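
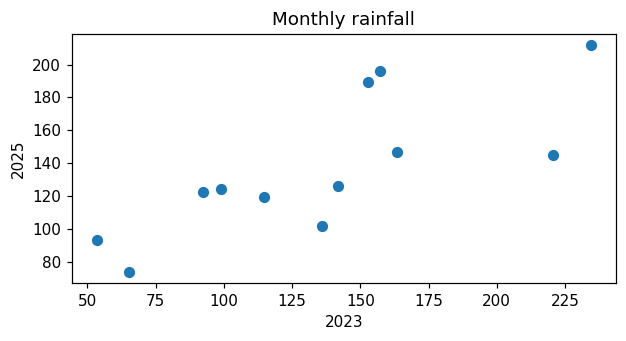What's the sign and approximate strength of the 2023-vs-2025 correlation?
positive, strong

Points are positively correlated; strong (|r| ≈ 0.8).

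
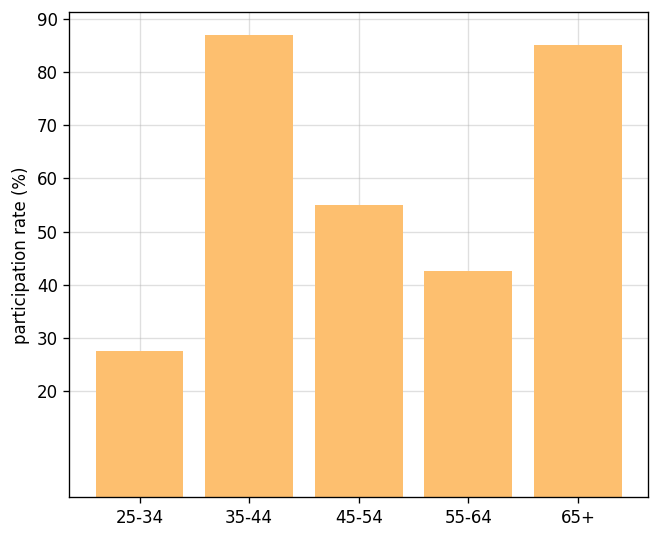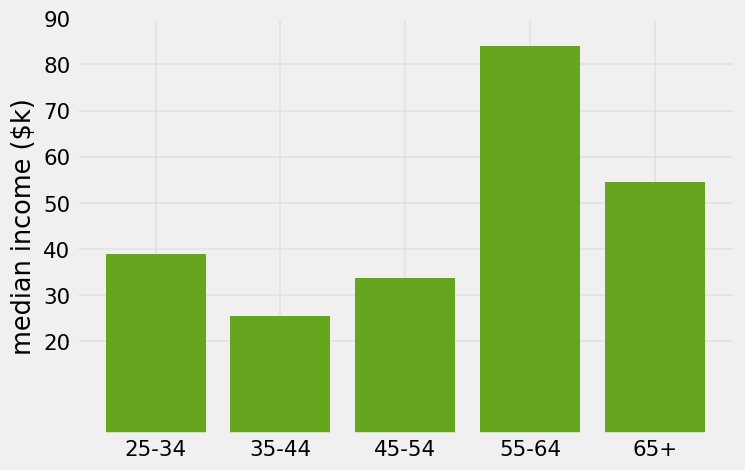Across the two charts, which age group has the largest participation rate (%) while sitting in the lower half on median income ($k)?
Chart 2 median median income ($k) ≈ 40; below-median age groups: 35-44, 45-54. Among those, 35-44 has the highest participation rate (%) (≈ 90).

35-44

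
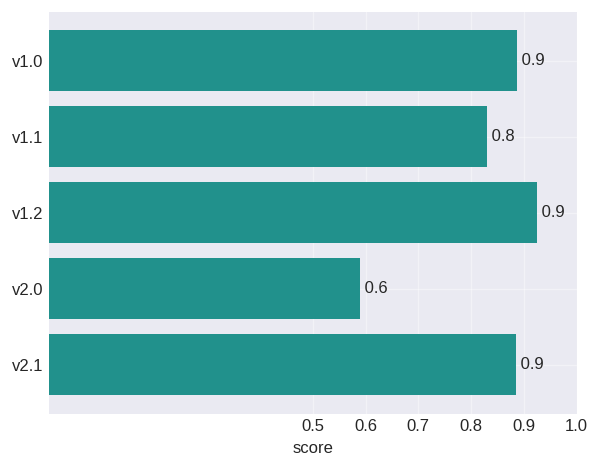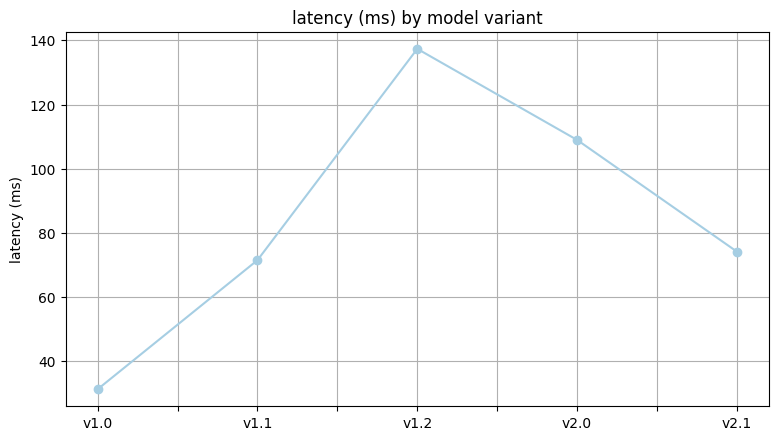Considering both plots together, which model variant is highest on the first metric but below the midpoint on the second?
Chart 2 median latency (ms) ≈ 80; below-median model variants: v1.0, v1.1. Among those, v1.0 has the highest score (≈ 0.9).

v1.0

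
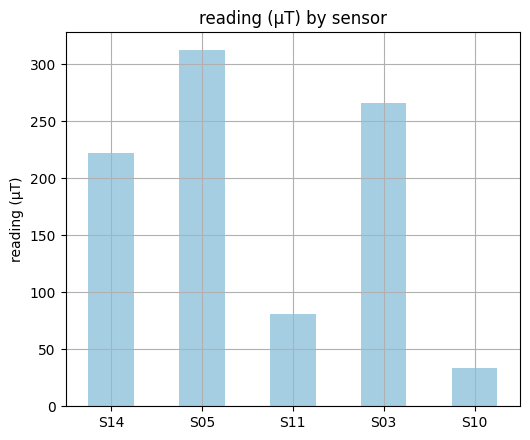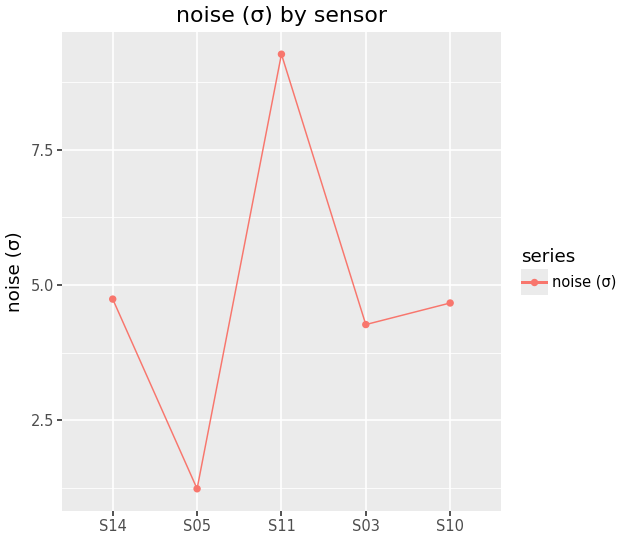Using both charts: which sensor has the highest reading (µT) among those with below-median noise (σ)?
S05

Chart 2 median noise (σ) ≈ 5; below-median sensors: S05, S03. Among those, S05 has the highest reading (µT) (≈ 300).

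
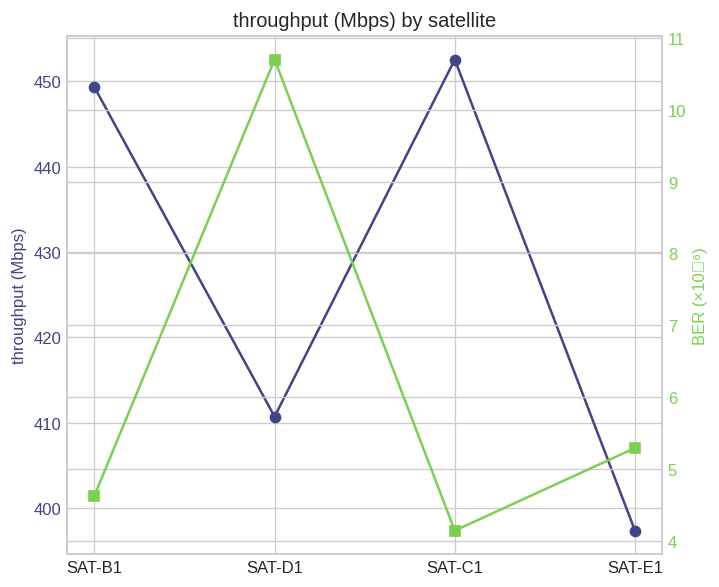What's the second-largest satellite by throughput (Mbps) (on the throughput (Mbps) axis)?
SAT-B1

Top 3 (on the throughput (Mbps) axis): SAT-C1 ≈ 455, SAT-B1 ≈ 450, SAT-D1 ≈ 410.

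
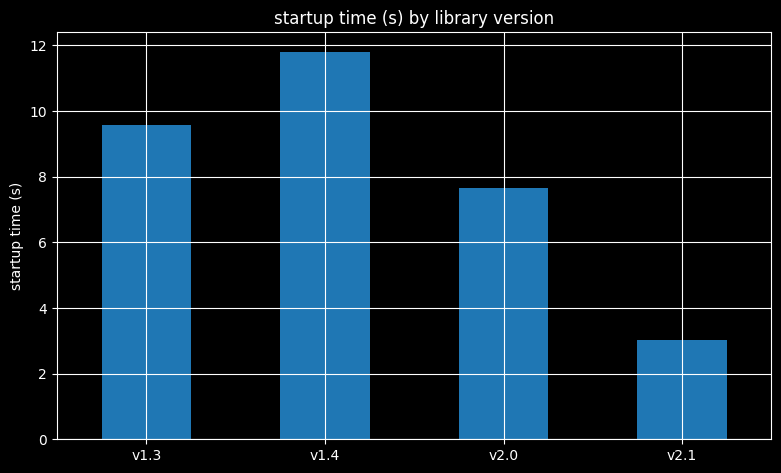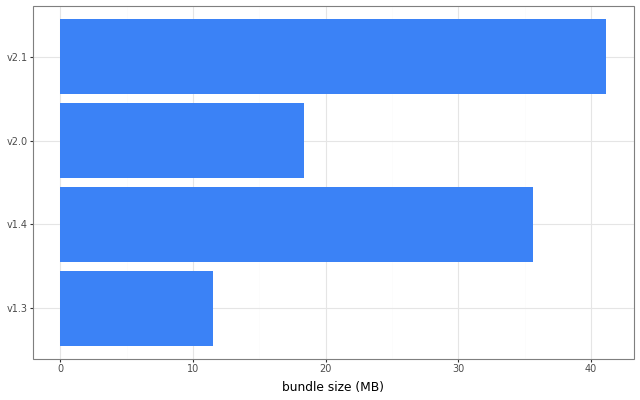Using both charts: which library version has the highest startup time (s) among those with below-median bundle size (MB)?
v1.3

Chart 2 median bundle size (MB) ≈ 25; below-median library versions: v1.3, v2.0. Among those, v1.3 has the highest startup time (s) (≈ 10).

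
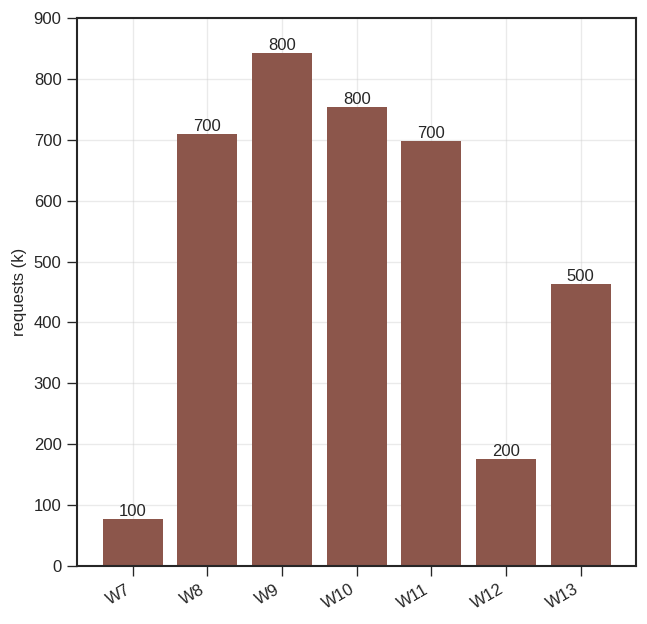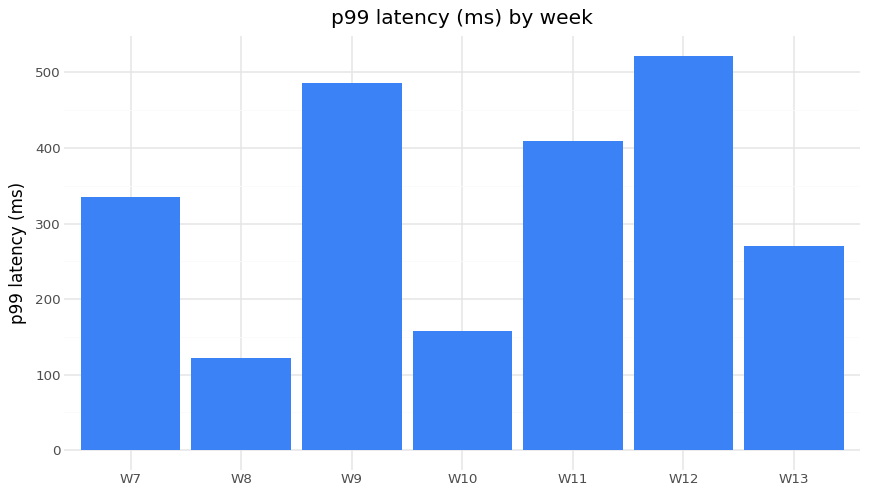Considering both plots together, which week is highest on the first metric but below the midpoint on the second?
Chart 2 median p99 latency (ms) ≈ 350; below-median weeks: W8, W10, W13. Among those, W10 has the highest requests (k) (≈ 800).

W10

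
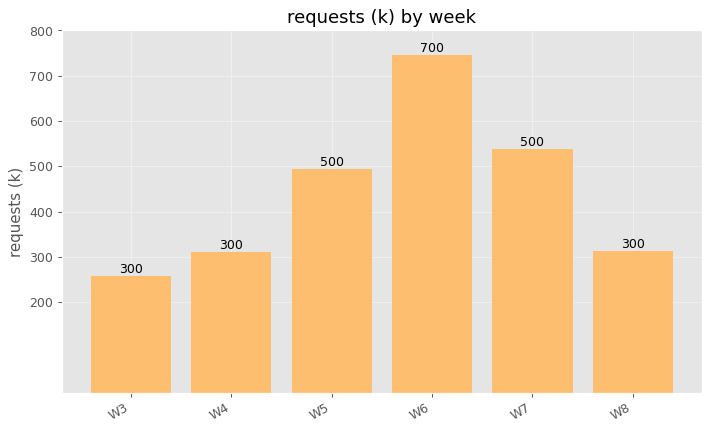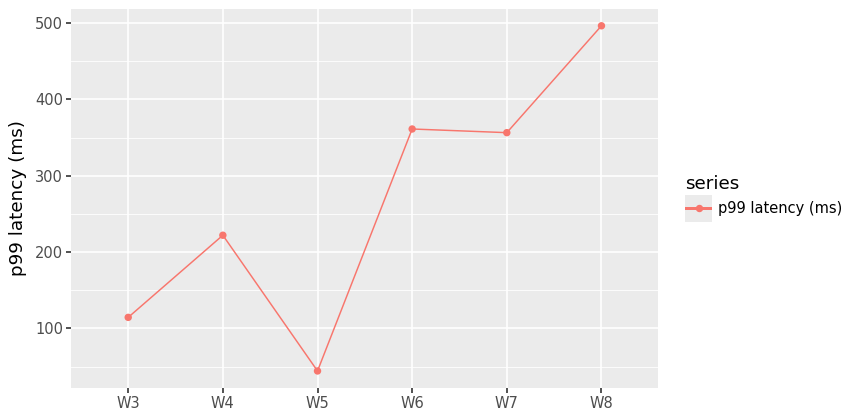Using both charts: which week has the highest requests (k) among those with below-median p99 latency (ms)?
Chart 2 median p99 latency (ms) ≈ 300; below-median weeks: W3, W4, W5. Among those, W5 has the highest requests (k) (≈ 500).

W5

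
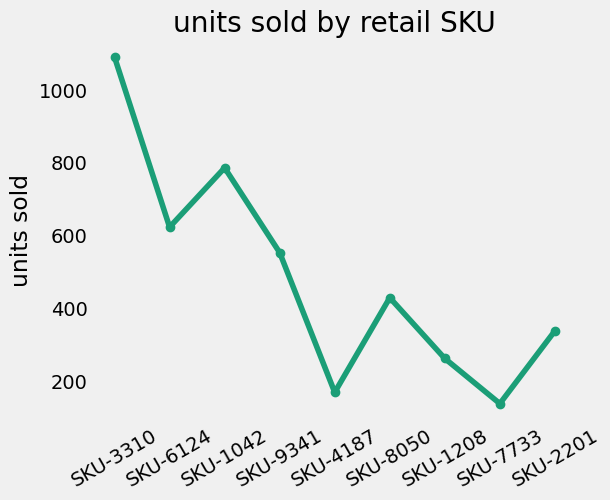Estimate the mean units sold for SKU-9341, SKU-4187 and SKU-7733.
(600 + 200 + 100) / 3 ≈ 300.

≈ 300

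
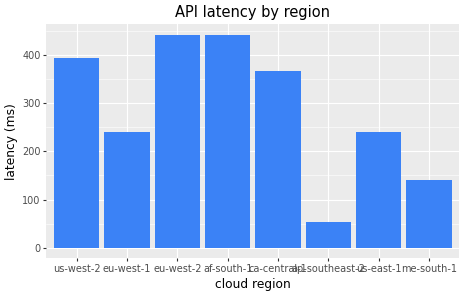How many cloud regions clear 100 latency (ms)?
Above 100: us-west-2, eu-west-1, eu-west-2, af-south-1, ca-central-1, us-east-1, me-south-1.

7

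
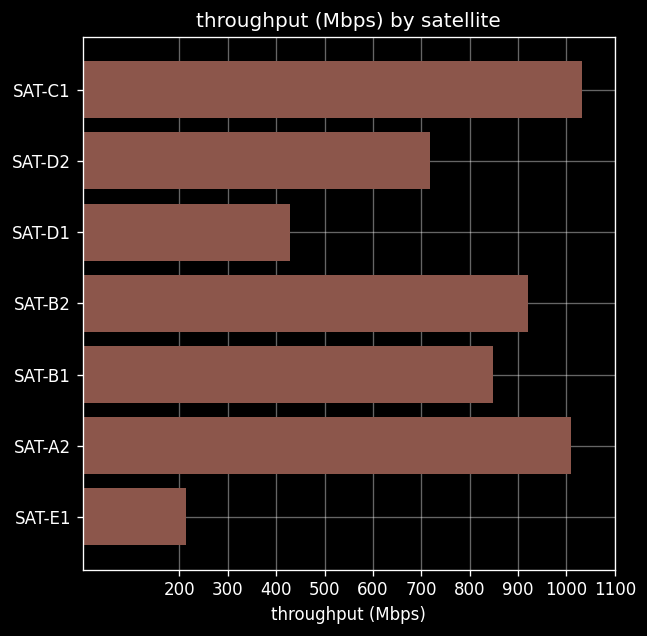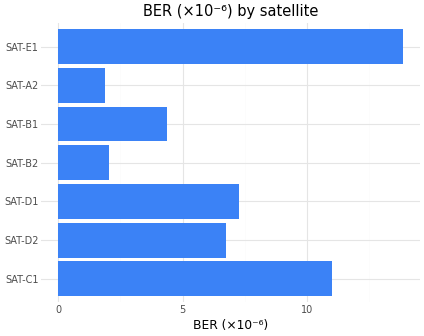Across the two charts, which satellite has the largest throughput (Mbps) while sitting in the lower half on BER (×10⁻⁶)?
SAT-A2

Chart 2 median BER (×10⁻⁶) ≈ 6; below-median satellites: SAT-B2, SAT-B1, SAT-A2. Among those, SAT-A2 has the highest throughput (Mbps) (≈ 1000).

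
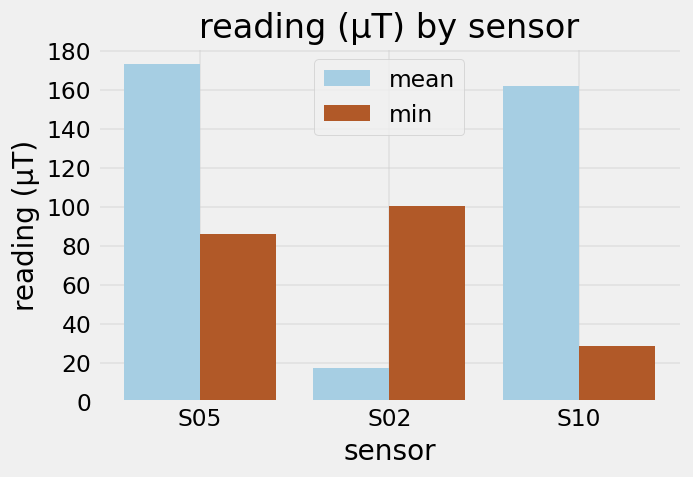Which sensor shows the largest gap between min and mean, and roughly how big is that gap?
S10, ≈ 140 µT

S10: min ≈ 20, mean ≈ 160 → gap ≈ 140. Next-largest (S05) is only ≈ 100.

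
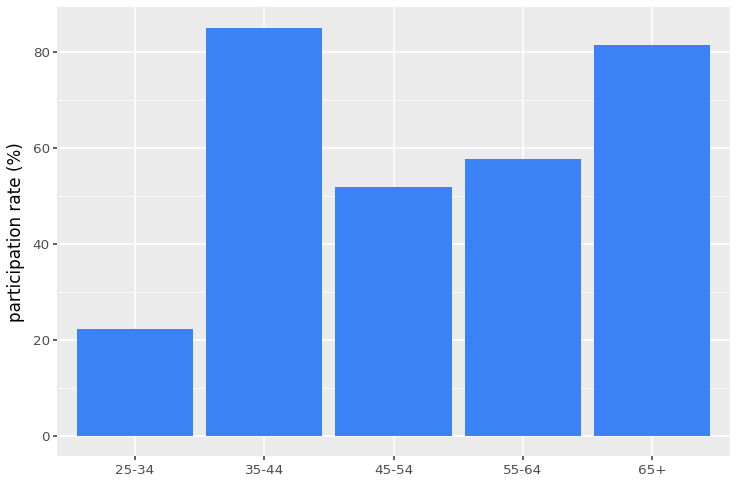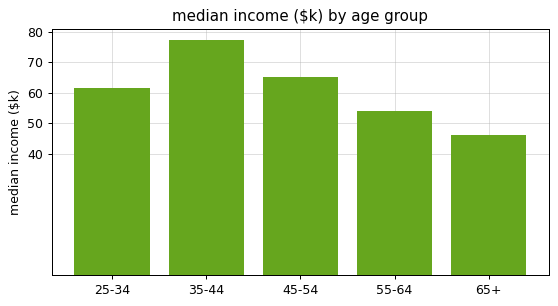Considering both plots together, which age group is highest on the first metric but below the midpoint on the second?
65+

Chart 2 median median income ($k) ≈ 60; below-median age groups: 55-64, 65+. Among those, 65+ has the highest participation rate (%) (≈ 80).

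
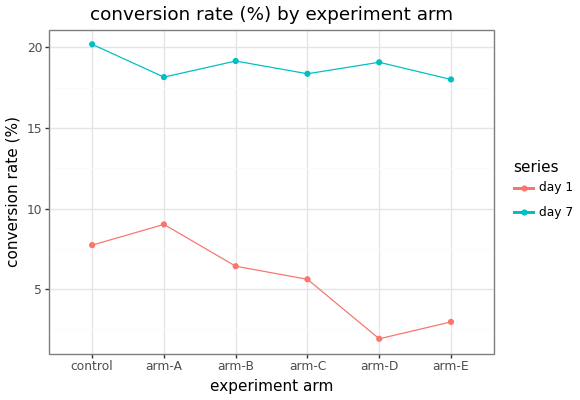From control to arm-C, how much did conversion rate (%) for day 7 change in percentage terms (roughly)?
≈ -10%

control ≈ 20, arm-C ≈ 18; (18 − 20) / 20 ≈ -10%.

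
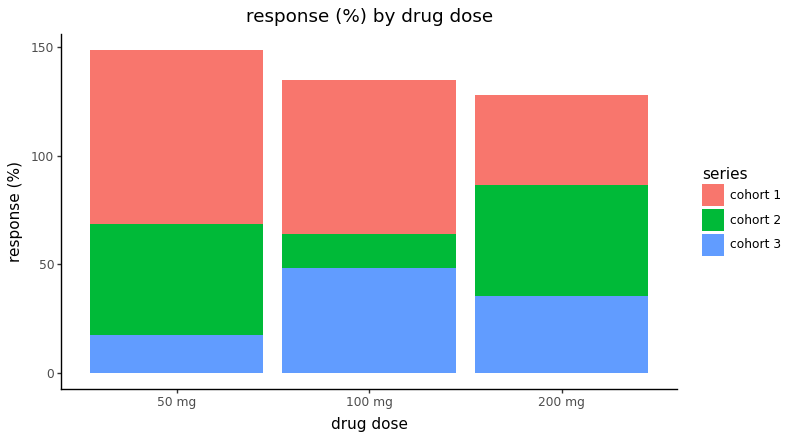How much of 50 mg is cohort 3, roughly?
≈ 20

cohort 3 top ≈ 20, bottom ≈ 0; segment ≈ 20.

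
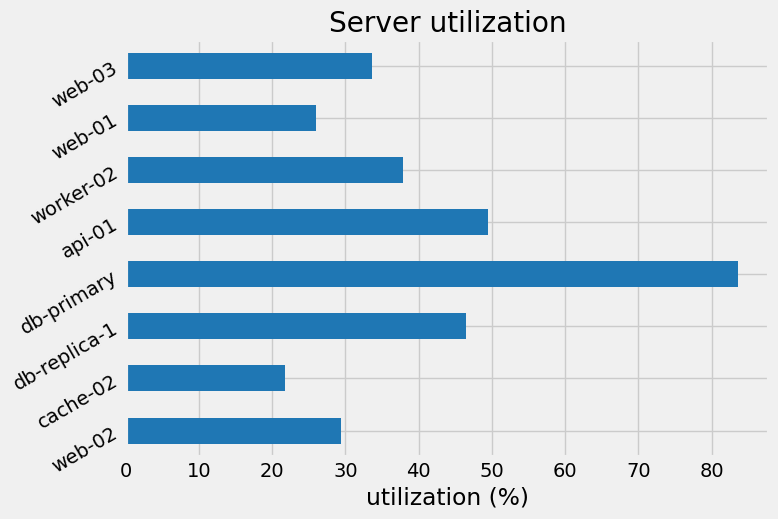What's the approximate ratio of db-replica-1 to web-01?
≈ 1.67×

db-replica-1 ≈ 50, web-01 ≈ 30; 50/30 ≈ 1.67.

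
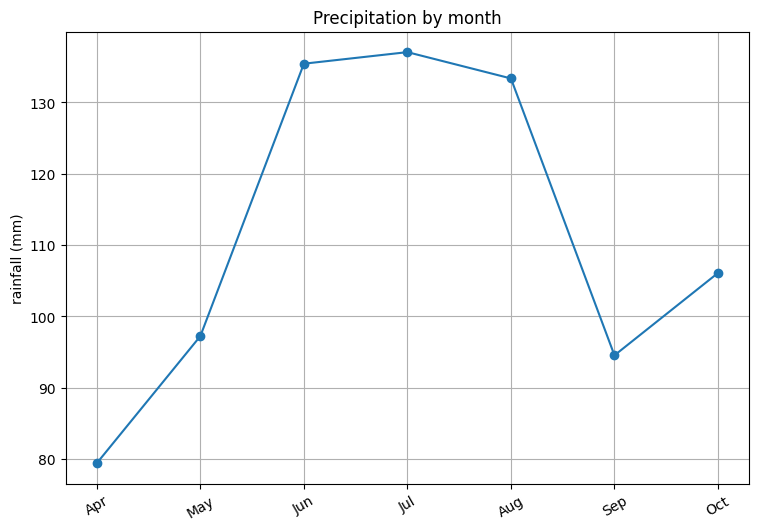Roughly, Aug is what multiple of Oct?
≈ 1.29×

Aug ≈ 135, Oct ≈ 105; 135/105 ≈ 1.29.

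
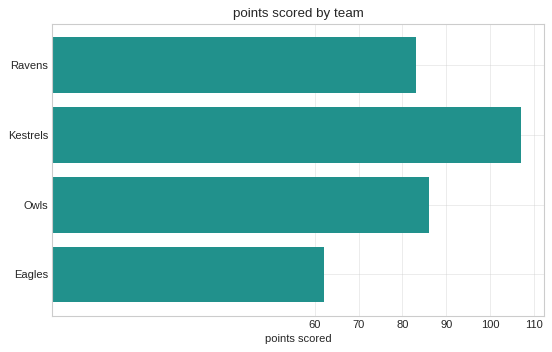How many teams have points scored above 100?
Above 100: Kestrels.

1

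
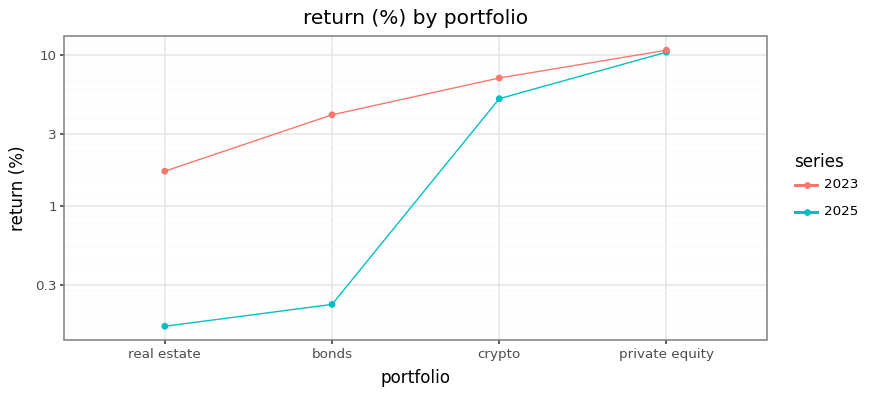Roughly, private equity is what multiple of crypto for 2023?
private equity ≈ 11, crypto ≈ 7; 11/7 ≈ 1.57.

≈ 1.57×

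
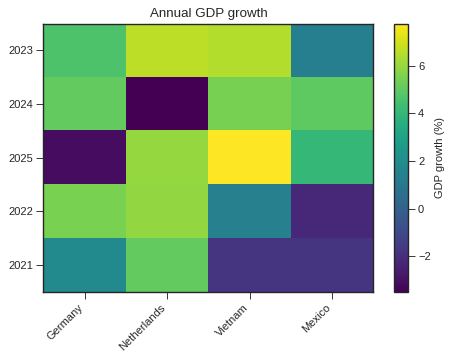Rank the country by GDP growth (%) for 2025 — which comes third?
Mexico

Top 4 for 2025: Vietnam ≈ 8, Netherlands ≈ 6, Mexico ≈ 4, Germany ≈ -3.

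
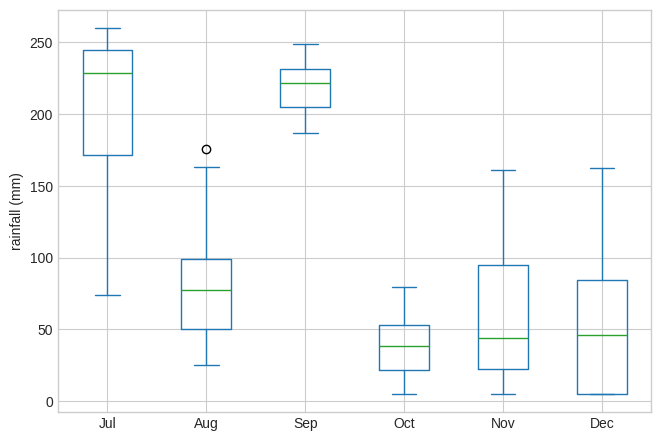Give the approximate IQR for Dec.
≈ 80

Q3 ≈ 80, Q1 ≈ 0; IQR ≈ 80.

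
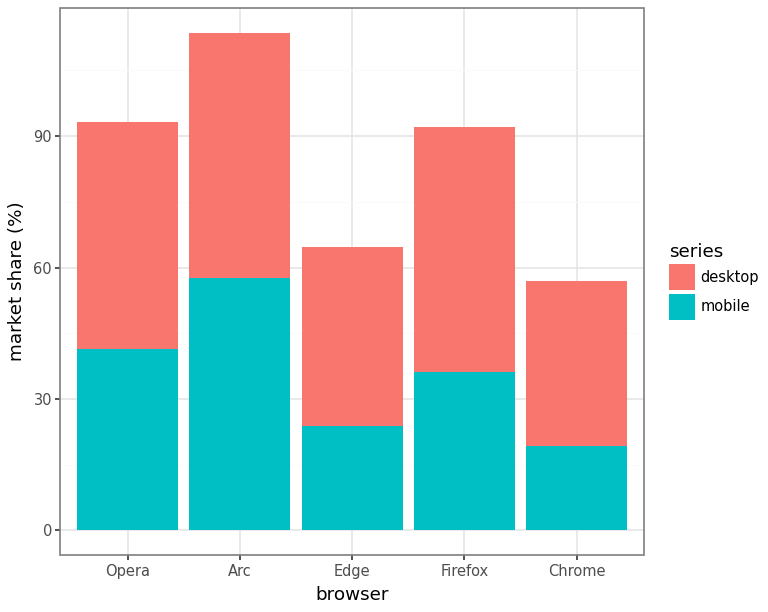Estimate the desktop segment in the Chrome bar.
≈ 40

desktop top ≈ 60, bottom ≈ 20; segment ≈ 40.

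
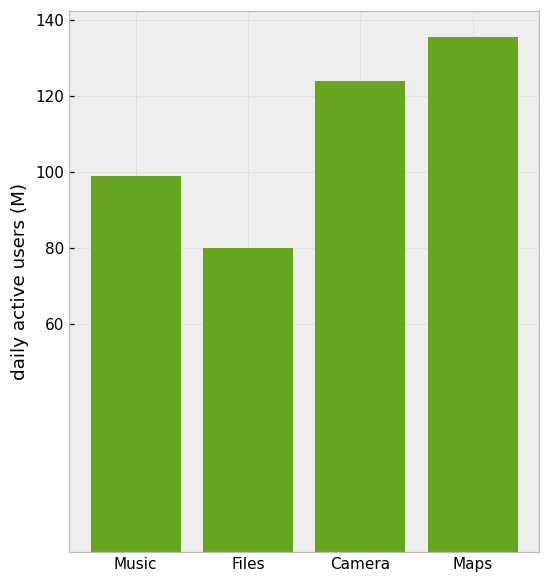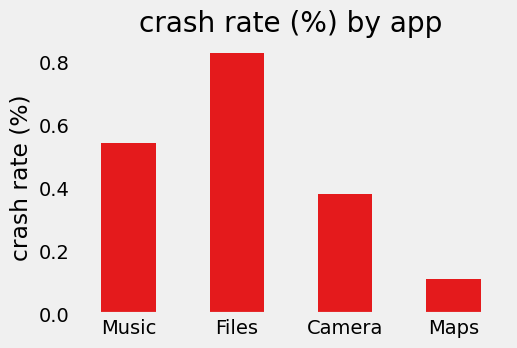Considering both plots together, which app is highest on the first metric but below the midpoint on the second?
Maps

Chart 2 median crash rate (%) ≈ 0.5; below-median apps: Camera, Maps. Among those, Maps has the highest daily active users (M) (≈ 140).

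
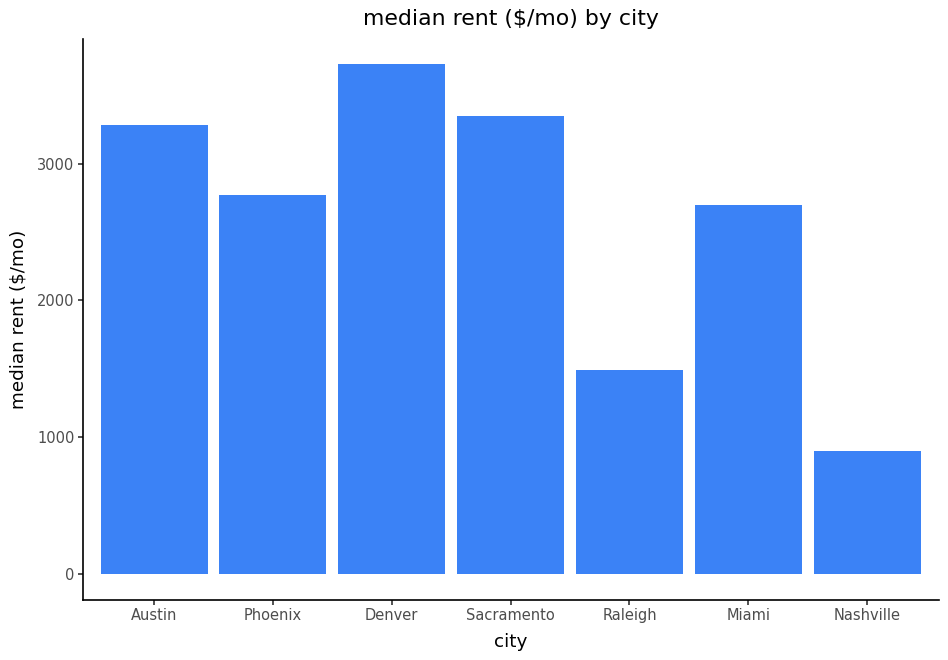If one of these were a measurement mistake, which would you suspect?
Nashville

Nashville ≈ 1000; the rest sit between ≈ 1500 and ≈ 3500.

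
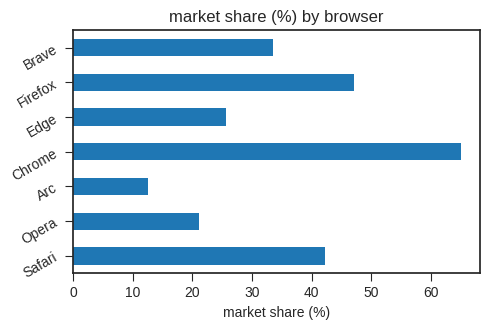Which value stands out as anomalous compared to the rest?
Chrome

Chrome ≈ 60; the rest sit between ≈ 10 and ≈ 50.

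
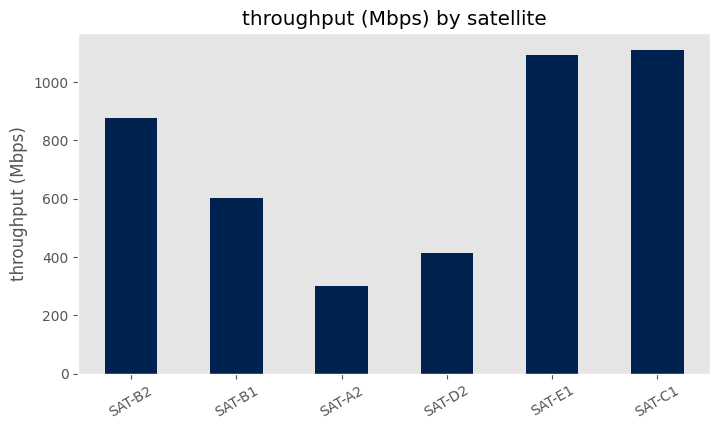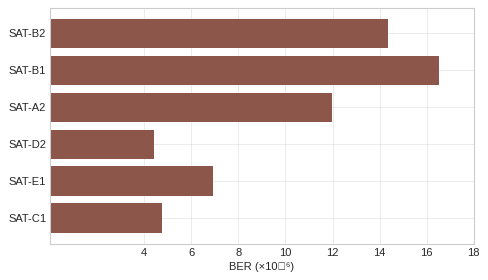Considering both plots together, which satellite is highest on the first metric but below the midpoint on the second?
SAT-C1

Chart 2 median BER (×10⁻⁶) ≈ 10; below-median satellites: SAT-D2, SAT-E1, SAT-C1. Among those, SAT-C1 has the highest throughput (Mbps) (≈ 1200).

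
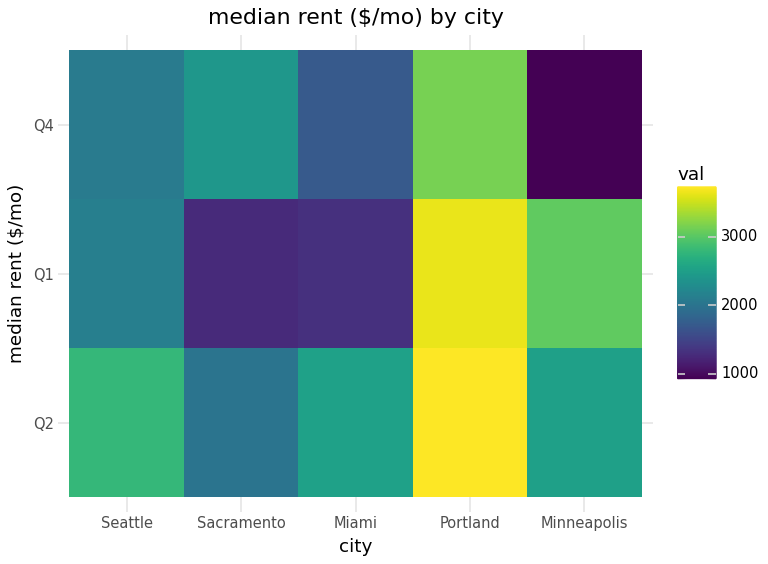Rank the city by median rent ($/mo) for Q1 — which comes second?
Top 3 for Q1: Portland ≈ 3500, Minneapolis ≈ 3000, Seattle ≈ 2000.

Minneapolis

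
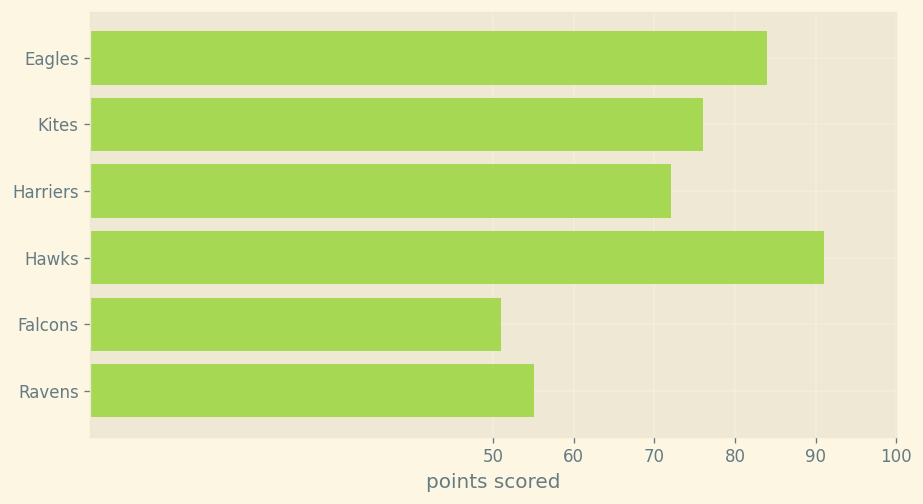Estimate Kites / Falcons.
Kites ≈ 80, Falcons ≈ 50; 80/50 ≈ 1.6.

≈ 1.6×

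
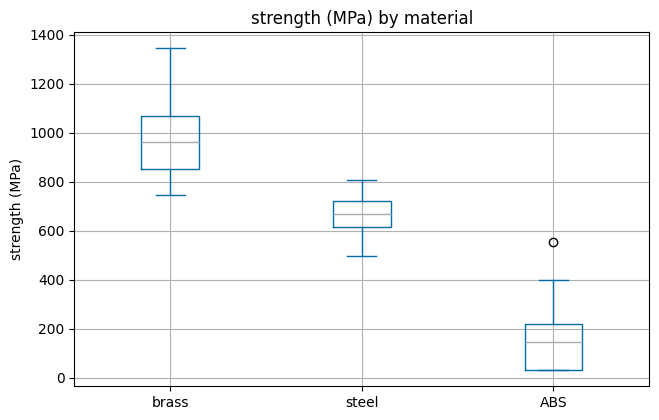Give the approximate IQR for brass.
≈ 200

Q3 ≈ 1100, Q1 ≈ 900; IQR ≈ 200.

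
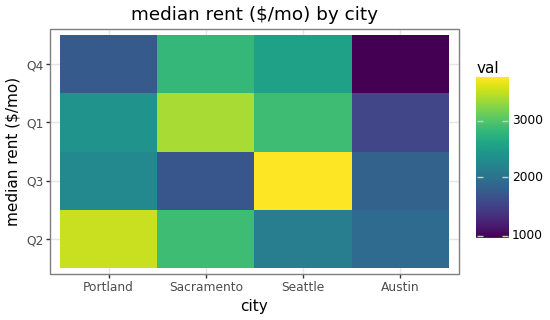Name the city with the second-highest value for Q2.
Sacramento

Top 3 for Q2: Portland ≈ 3500, Sacramento ≈ 3000, Seattle ≈ 2000.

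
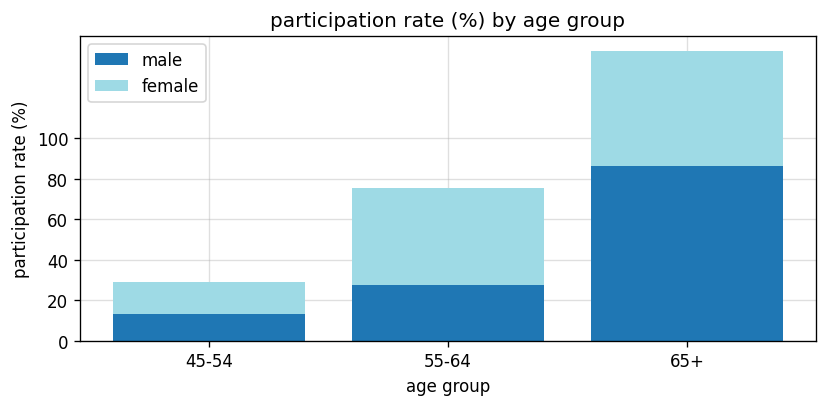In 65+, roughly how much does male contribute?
male top ≈ 80, bottom ≈ 0; segment ≈ 80.

≈ 80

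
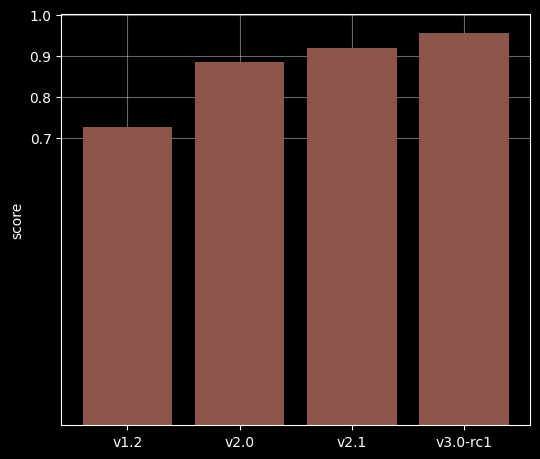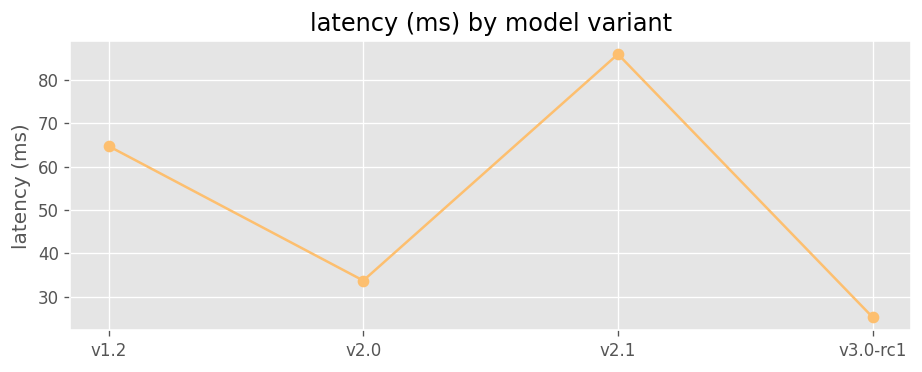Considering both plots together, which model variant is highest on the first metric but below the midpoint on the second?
v3.0-rc1

Chart 2 median latency (ms) ≈ 50; below-median model variants: v2.0, v3.0-rc1. Among those, v3.0-rc1 has the highest score (≈ 1).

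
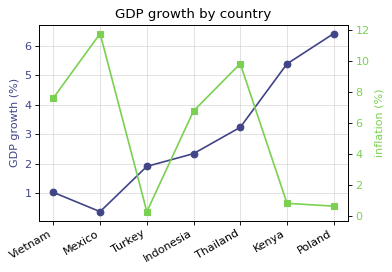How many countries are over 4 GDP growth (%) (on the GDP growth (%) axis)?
Above 4: Kenya, Poland.

2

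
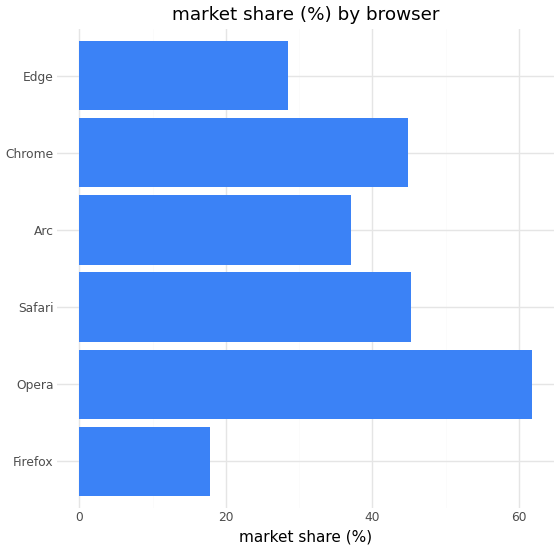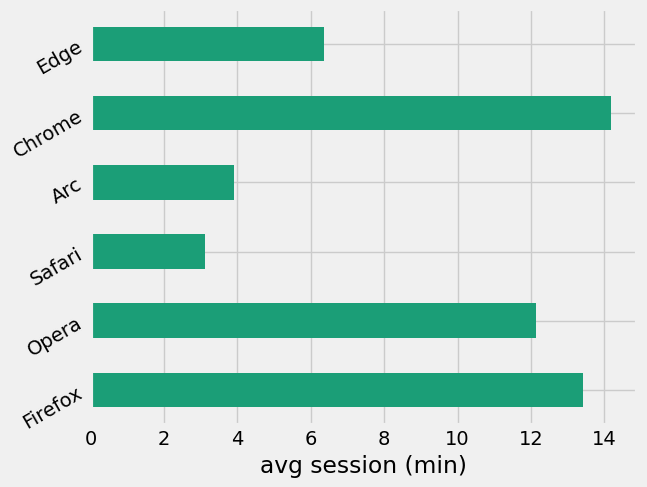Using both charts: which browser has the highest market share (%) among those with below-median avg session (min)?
Chart 2 median avg session (min) ≈ 10; below-median browsers: Safari, Arc, Edge. Among those, Safari has the highest market share (%) (≈ 50).

Safari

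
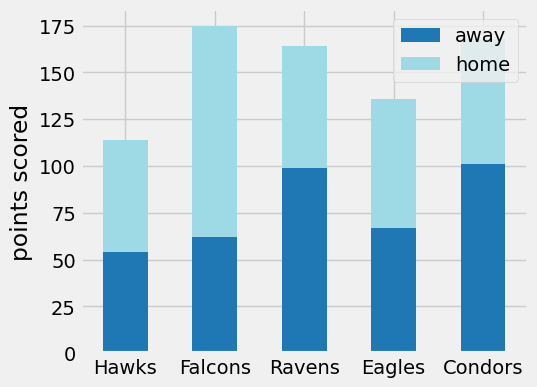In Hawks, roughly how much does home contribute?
≈ 60

home top ≈ 120, bottom ≈ 60; segment ≈ 60.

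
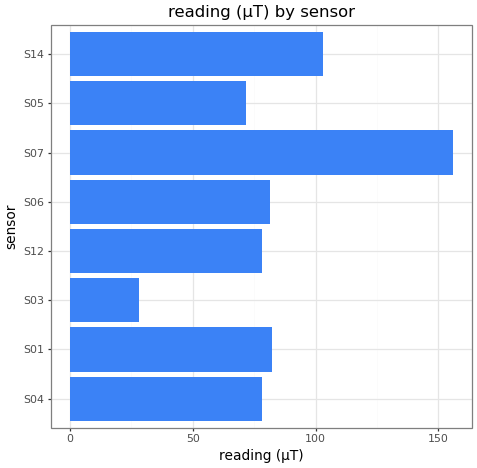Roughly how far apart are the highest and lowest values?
Max S07 ≈ 160, min S03 ≈ 20; range ≈ 140.

≈ 140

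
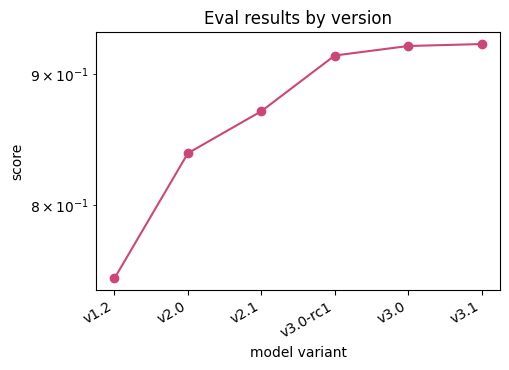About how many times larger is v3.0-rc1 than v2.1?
≈ 1.05×

v3.0-rc1 ≈ 0.92, v2.1 ≈ 0.88; 0.92/0.88 ≈ 1.05.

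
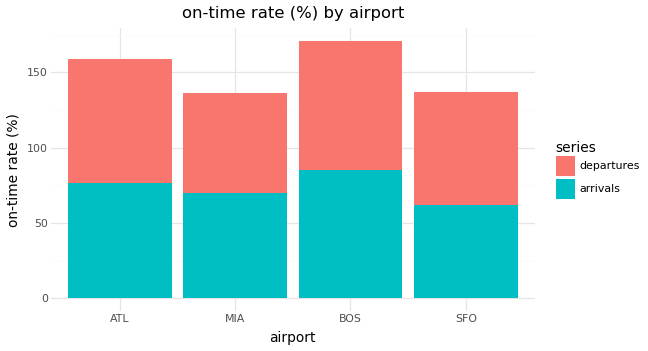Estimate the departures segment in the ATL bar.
departures top ≈ 160, bottom ≈ 80; segment ≈ 80.

≈ 80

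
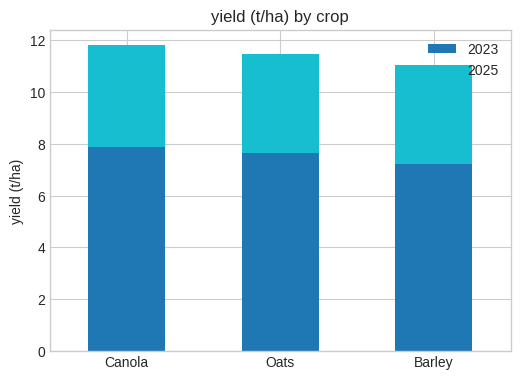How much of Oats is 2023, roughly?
2023 top ≈ 8, bottom ≈ 0; segment ≈ 8.

≈ 8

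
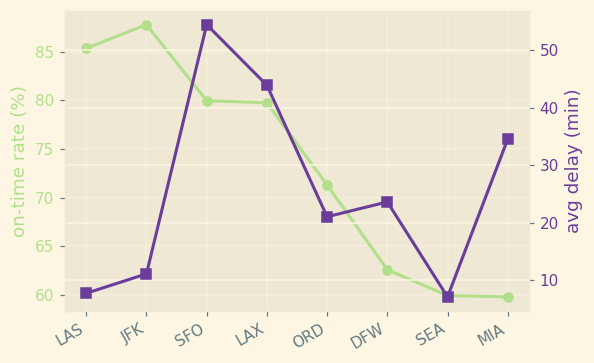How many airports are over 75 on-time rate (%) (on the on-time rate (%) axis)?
Above 75: LAS, JFK, SFO, LAX.

4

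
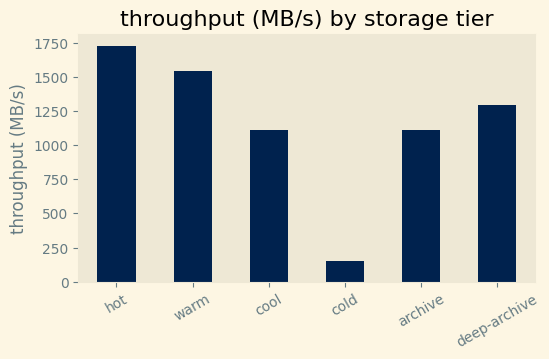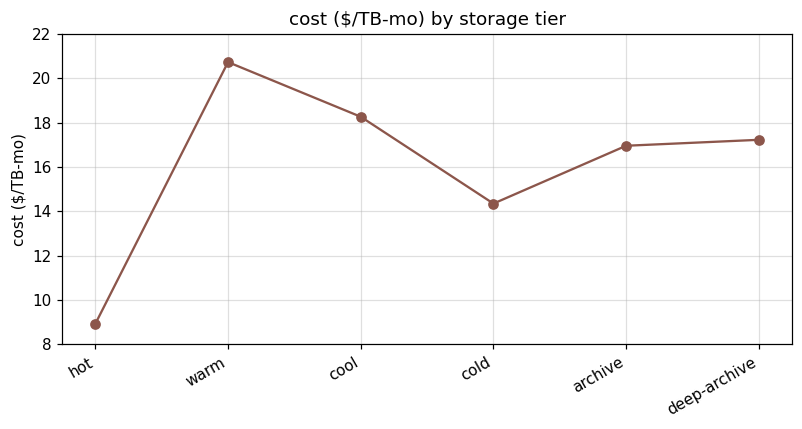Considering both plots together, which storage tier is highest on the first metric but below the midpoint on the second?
Chart 2 median cost ($/TB-mo) ≈ 18; below-median storage tiers: hot, cold, archive. Among those, hot has the highest throughput (MB/s) (≈ 1800).

hot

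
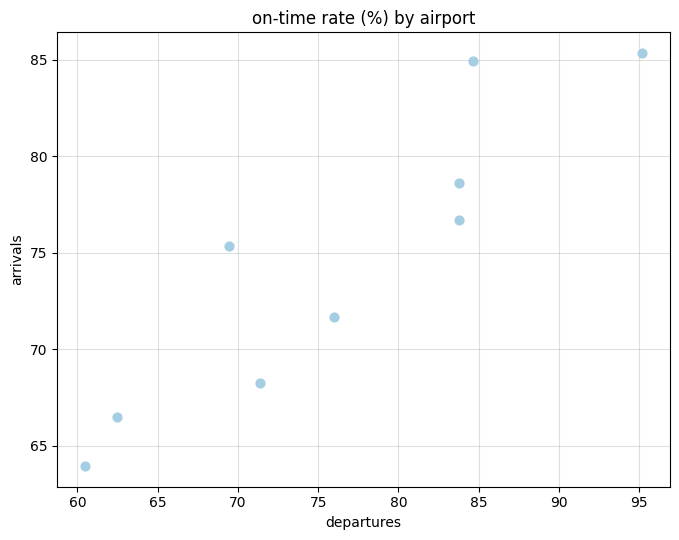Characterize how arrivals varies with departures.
Points are positively correlated; strong (|r| ≈ 0.9).

positive, strong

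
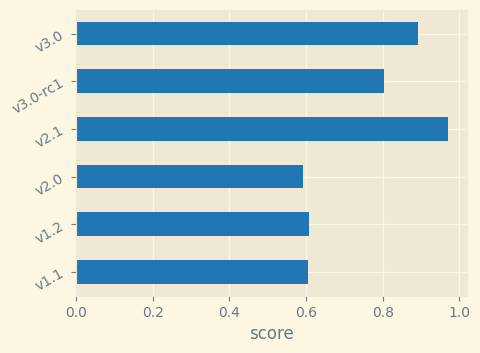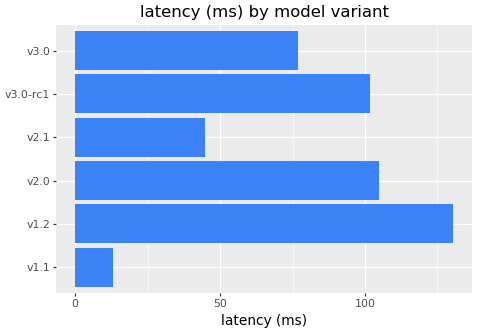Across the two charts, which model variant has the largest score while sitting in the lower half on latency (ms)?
v2.1

Chart 2 median latency (ms) ≈ 80; below-median model variants: v1.1, v2.1, v3.0. Among those, v2.1 has the highest score (≈ 1).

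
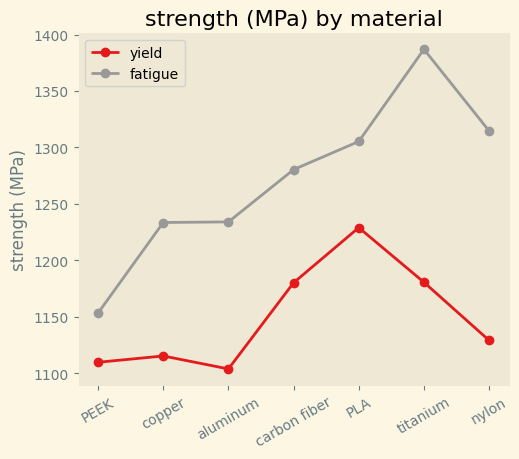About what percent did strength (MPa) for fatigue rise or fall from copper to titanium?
≈ +12.2%

copper ≈ 1225, titanium ≈ 1375; (1375 − 1225) / 1225 ≈ +12.2%.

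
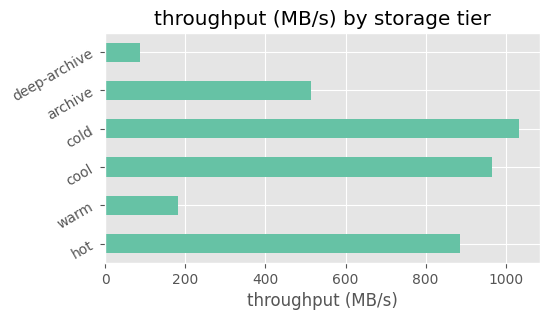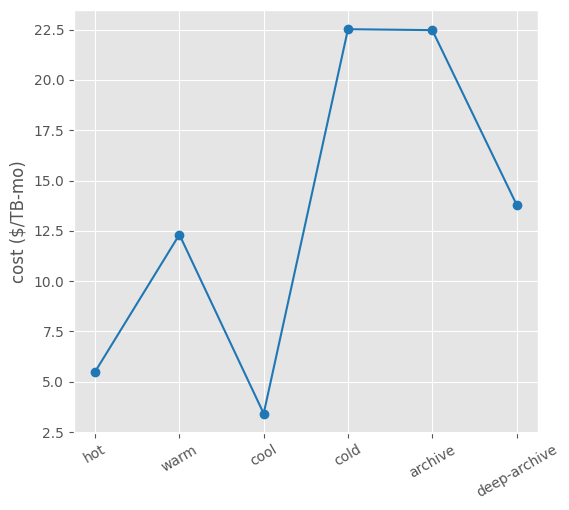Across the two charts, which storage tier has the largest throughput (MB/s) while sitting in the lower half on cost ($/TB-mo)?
cool

Chart 2 median cost ($/TB-mo) ≈ 15; below-median storage tiers: hot, warm, cool. Among those, cool has the highest throughput (MB/s) (≈ 1000).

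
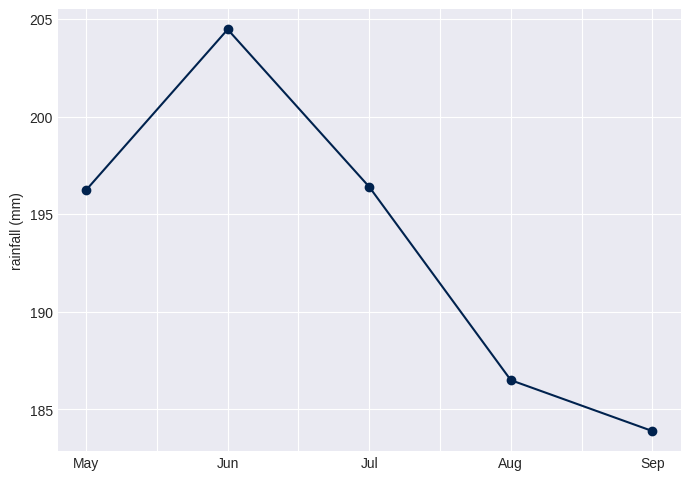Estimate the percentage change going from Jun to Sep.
≈ -9.8%

Jun ≈ 204, Sep ≈ 184; (184 − 204) / 204 ≈ -9.8%.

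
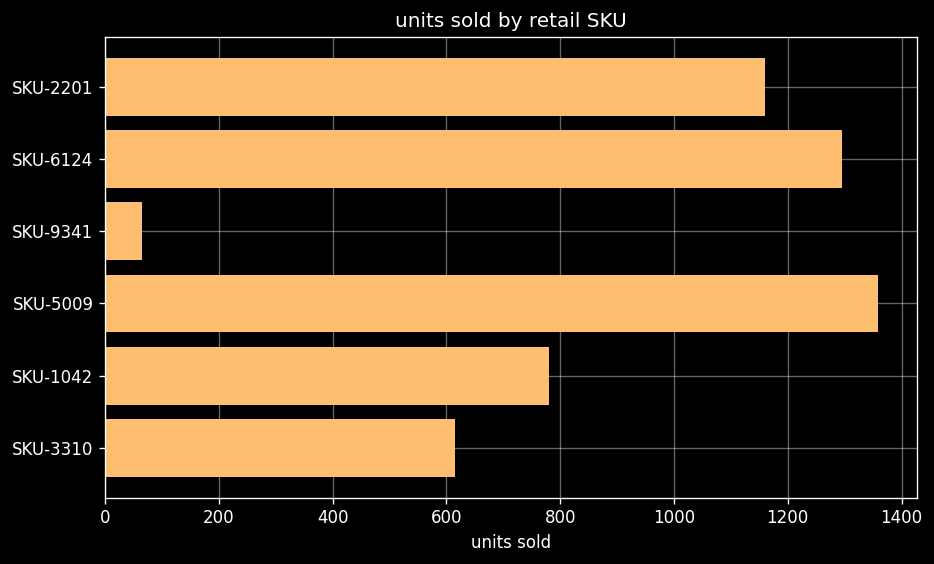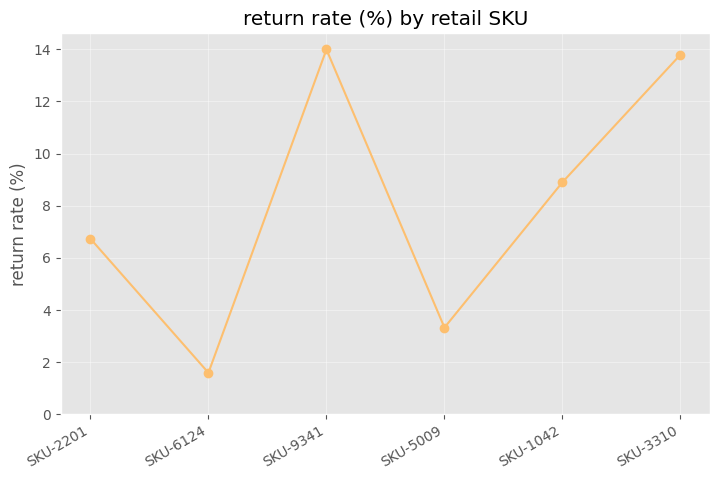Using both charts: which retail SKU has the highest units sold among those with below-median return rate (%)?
SKU-5009

Chart 2 median return rate (%) ≈ 8; below-median retail SKUs: SKU-2201, SKU-6124, SKU-5009. Among those, SKU-5009 has the highest units sold (≈ 1400).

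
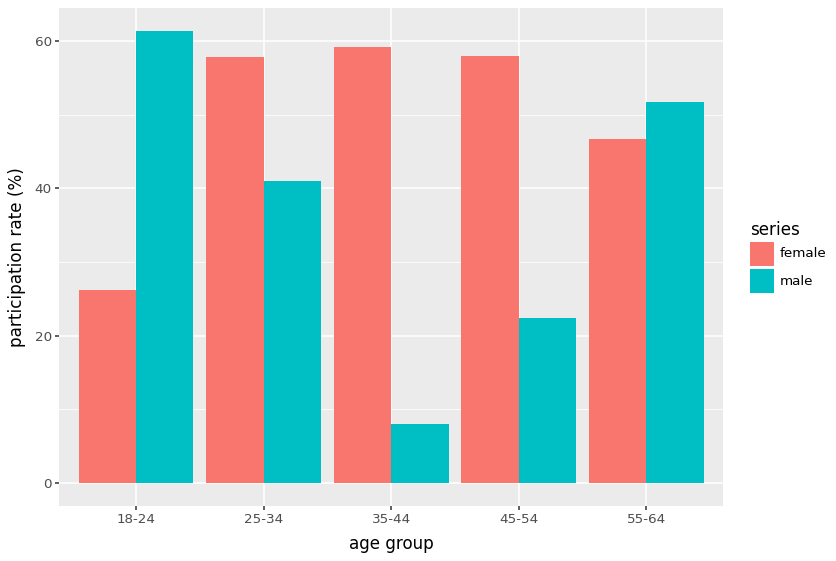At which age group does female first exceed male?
18-24: female ≈ 30 vs male ≈ 60 (not yet); 25-34: female ≈ 60 vs male ≈ 40 (first crossover).

25-34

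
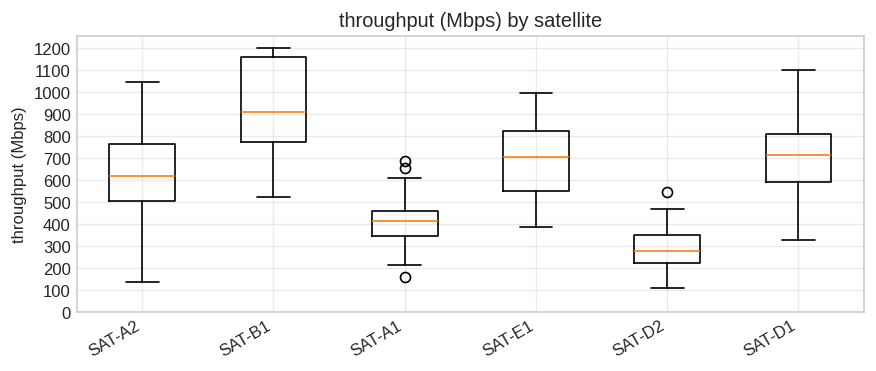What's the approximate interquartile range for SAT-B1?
≈ 400

Q3 ≈ 1200, Q1 ≈ 800; IQR ≈ 400.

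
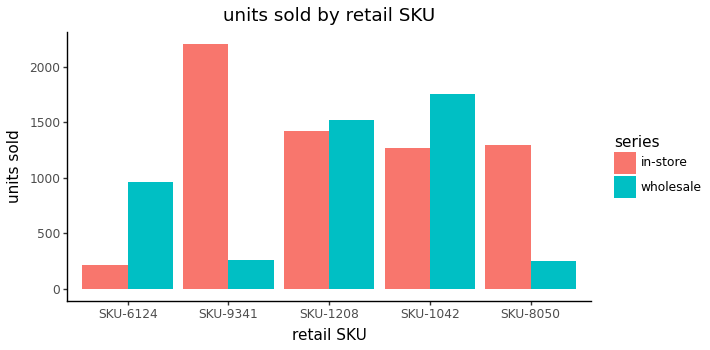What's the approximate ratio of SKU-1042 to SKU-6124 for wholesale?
≈ 1.8×

SKU-1042 ≈ 1800, SKU-6124 ≈ 1000; 1800/1000 ≈ 1.8.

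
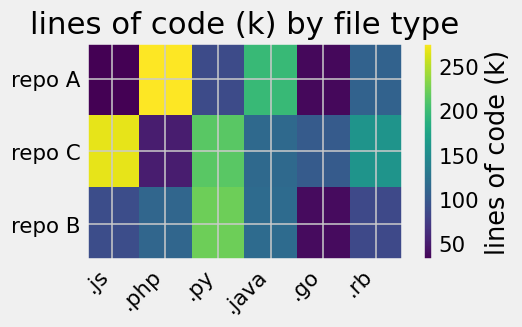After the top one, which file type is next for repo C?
Top 3 for repo C: .js ≈ 275, .py ≈ 225, .rb ≈ 150.

.py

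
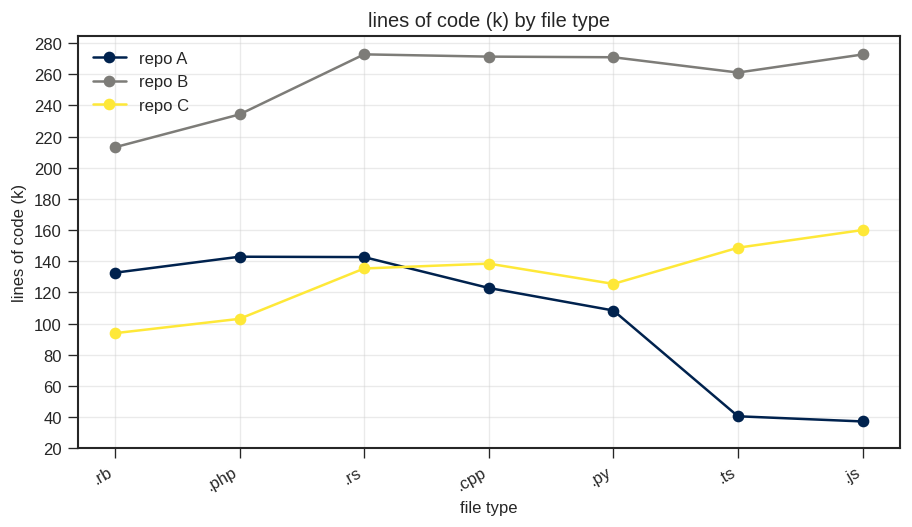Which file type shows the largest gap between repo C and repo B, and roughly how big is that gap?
.py: repo C ≈ 120, repo B ≈ 280 → gap ≈ 160. Next-largest (.rs) is only ≈ 140.

.py, ≈ 160 k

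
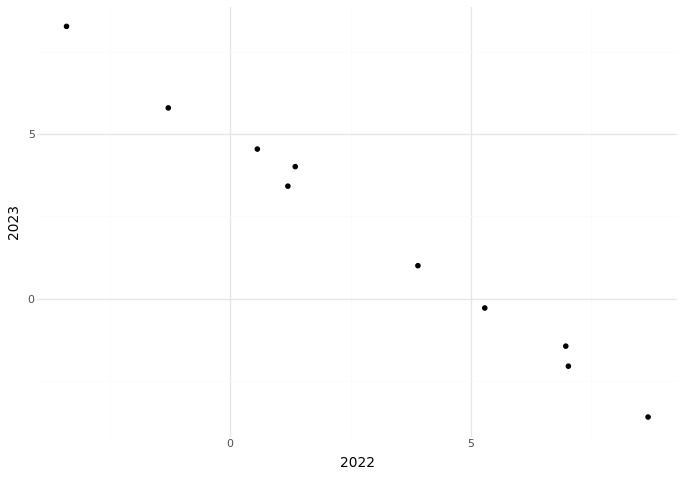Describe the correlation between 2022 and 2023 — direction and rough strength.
negative, strong

Points are negatively correlated; strong (|r| ≈ 1.0).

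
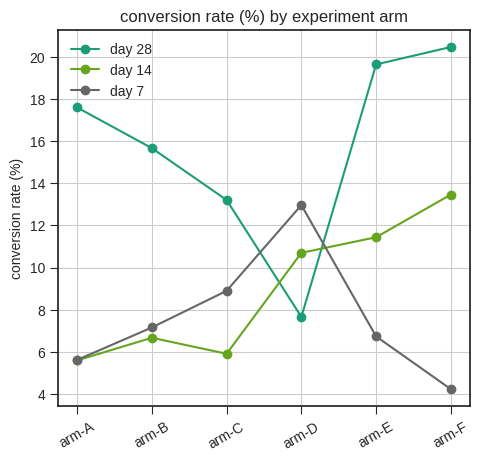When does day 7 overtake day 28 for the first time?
arm-D

arm-C: day 7 ≈ 8 vs day 28 ≈ 14 (not yet); arm-D: day 7 ≈ 12 vs day 28 ≈ 8 (first crossover).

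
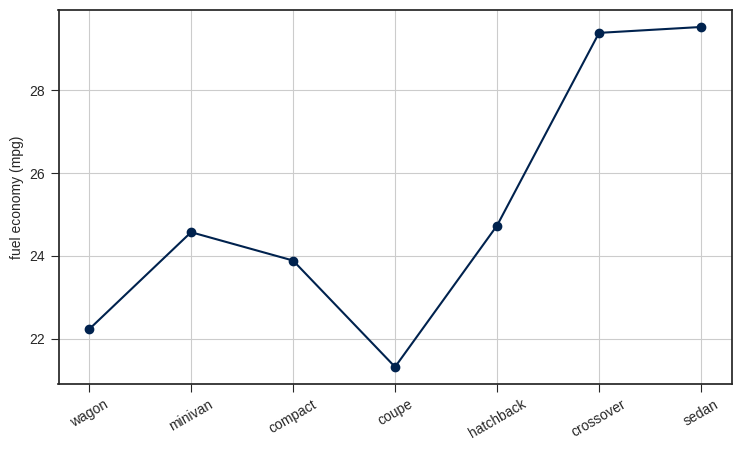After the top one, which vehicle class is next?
Top 3: sedan ≈ 30, crossover ≈ 29, hatchback ≈ 25.

crossover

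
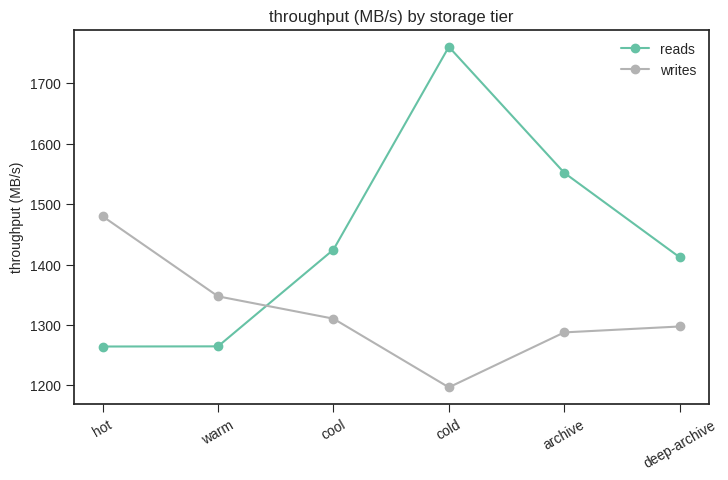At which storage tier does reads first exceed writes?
cool

warm: reads ≈ 1250 vs writes ≈ 1350 (not yet); cool: reads ≈ 1400 vs writes ≈ 1300 (first crossover).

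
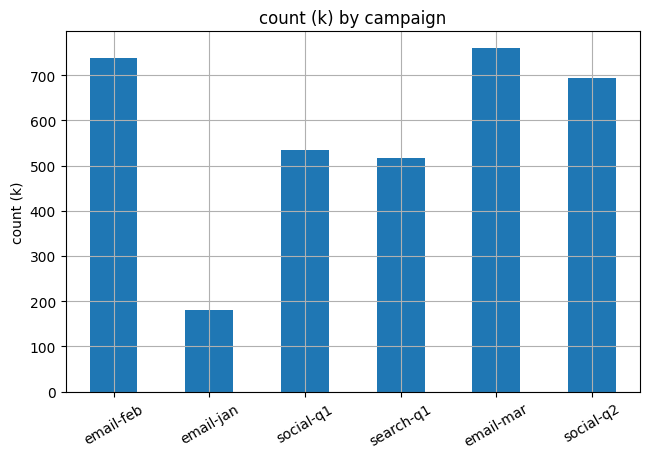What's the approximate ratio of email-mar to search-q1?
email-mar ≈ 800, search-q1 ≈ 500; 800/500 ≈ 1.6.

≈ 1.6×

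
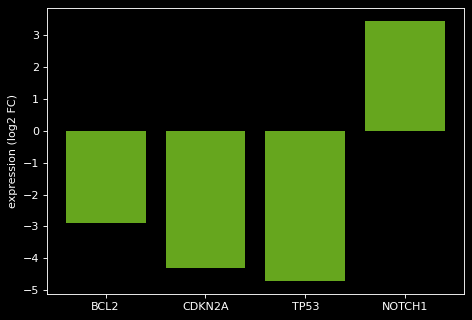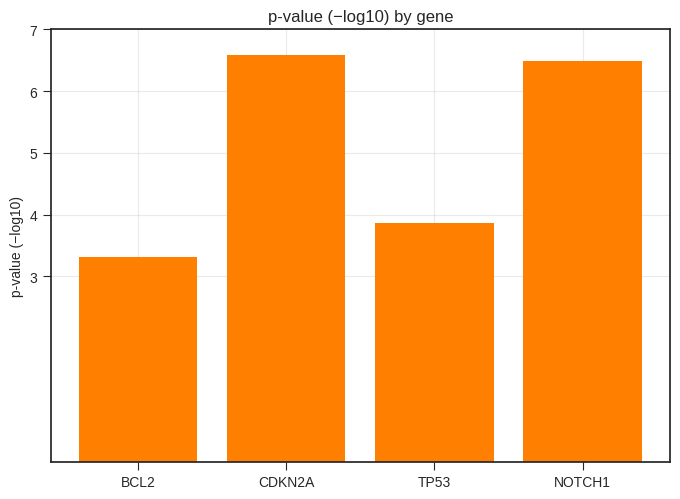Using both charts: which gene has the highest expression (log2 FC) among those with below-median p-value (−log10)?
Chart 2 median p-value (−log10) ≈ 5; below-median genes: BCL2, TP53. Among those, BCL2 has the highest expression (log2 FC) (≈ -3).

BCL2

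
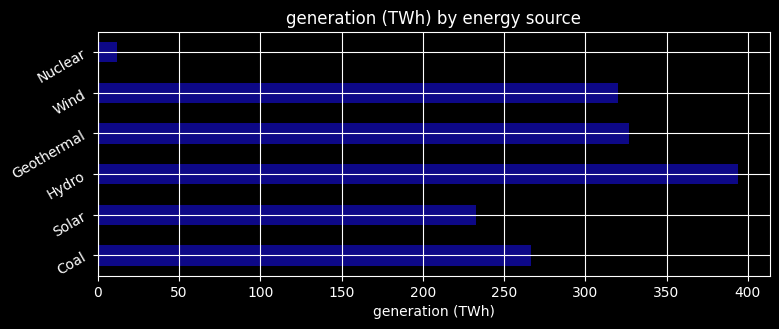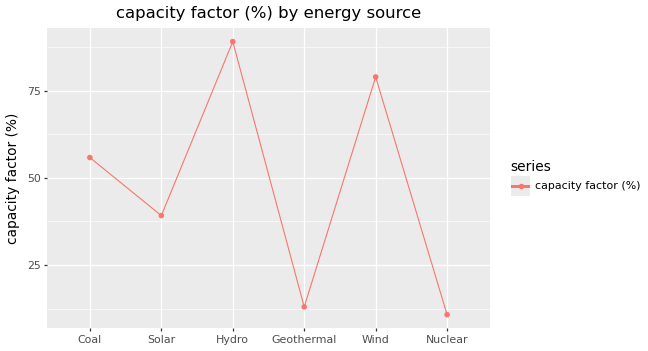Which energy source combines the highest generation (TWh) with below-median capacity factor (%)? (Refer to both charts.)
Chart 2 median capacity factor (%) ≈ 50; below-median energy sources: Solar, Geothermal, Nuclear. Among those, Geothermal has the highest generation (TWh) (≈ 350).

Geothermal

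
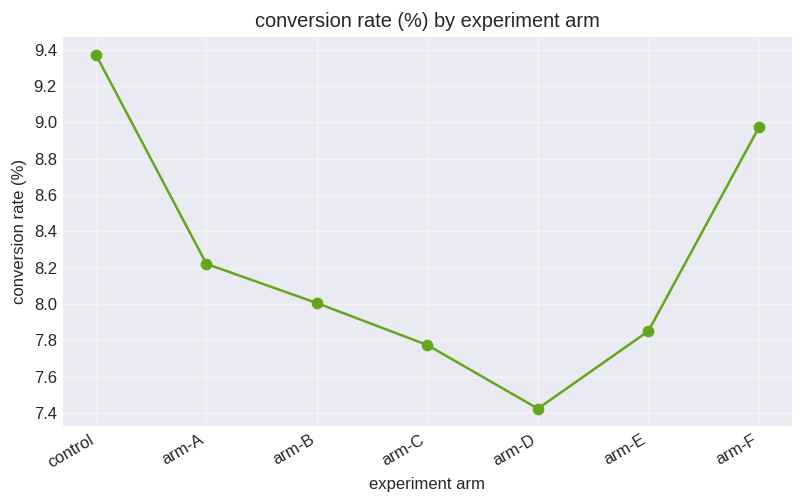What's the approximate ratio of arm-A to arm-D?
≈ 1.11×

arm-A ≈ 8.2, arm-D ≈ 7.4; 8.2/7.4 ≈ 1.11.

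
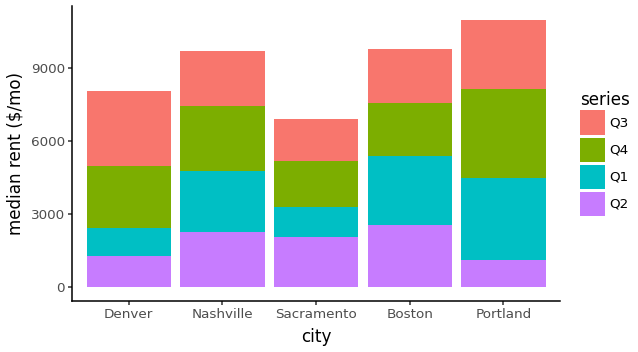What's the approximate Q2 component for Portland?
≈ 1000

Q2 top ≈ 1000, bottom ≈ 0; segment ≈ 1000.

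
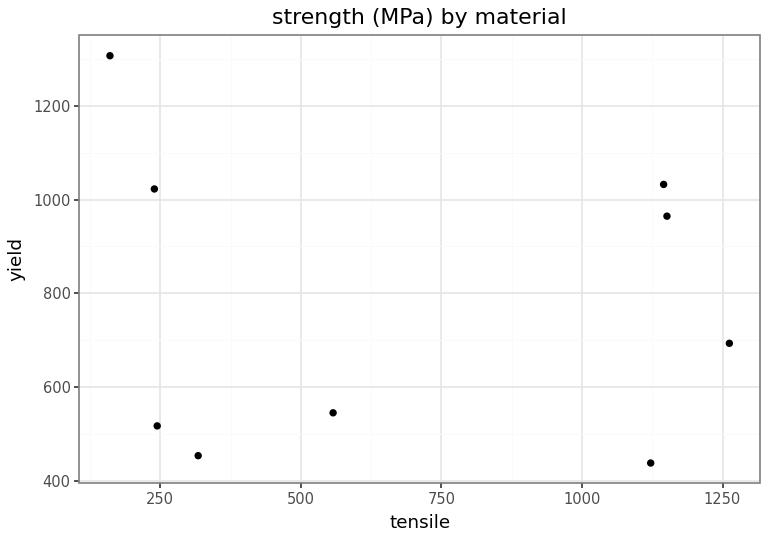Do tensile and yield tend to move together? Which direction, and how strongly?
Points are roughly uncorrelated; weak (|r| ≈ 0.1).

no clear correlation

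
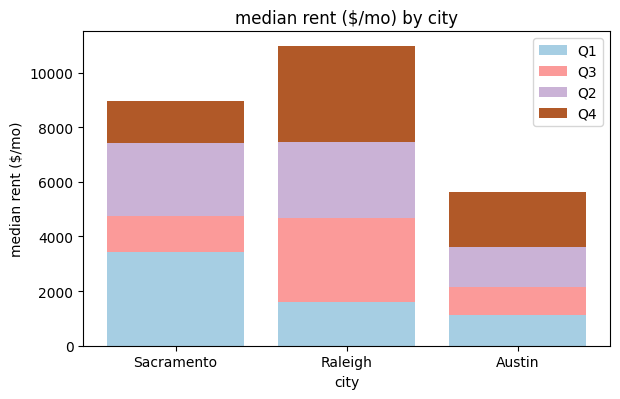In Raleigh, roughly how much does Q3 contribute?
≈ 3000

Q3 top ≈ 5000, bottom ≈ 2000; segment ≈ 3000.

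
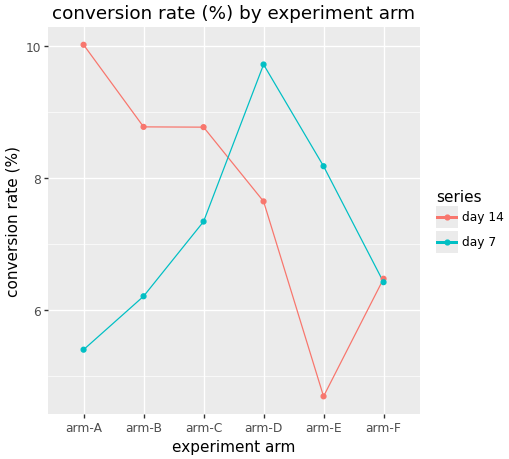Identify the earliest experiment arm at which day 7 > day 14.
arm-C: day 7 ≈ 7.5 vs day 14 ≈ 9.0 (not yet); arm-D: day 7 ≈ 9.5 vs day 14 ≈ 7.5 (first crossover).

arm-D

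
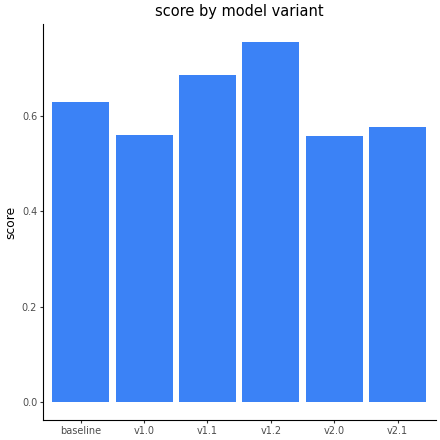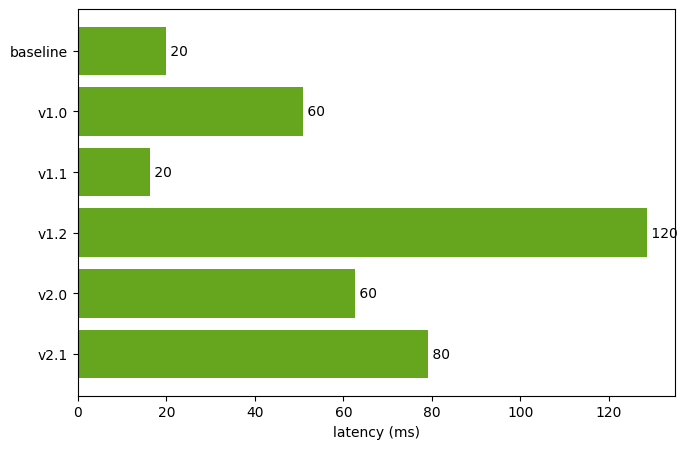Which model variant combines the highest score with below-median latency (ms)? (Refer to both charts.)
v1.1

Chart 2 median latency (ms) ≈ 60; below-median model variants: baseline, v1.0, v1.1. Among those, v1.1 has the highest score (≈ 0.7).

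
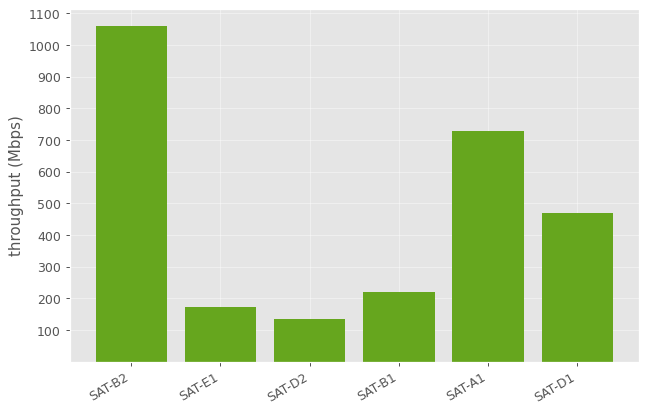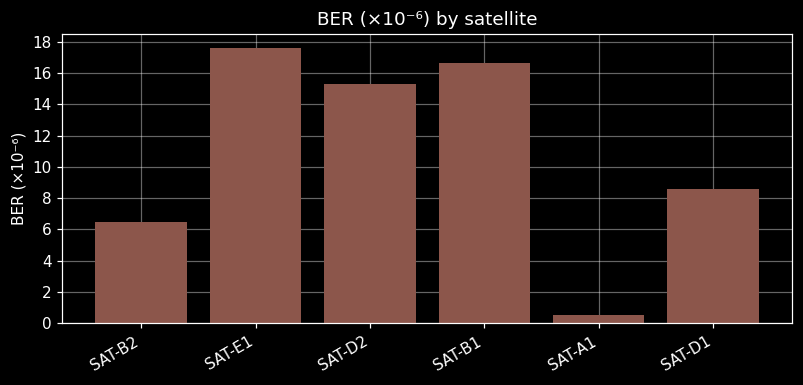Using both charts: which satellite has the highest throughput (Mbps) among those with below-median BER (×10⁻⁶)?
Chart 2 median BER (×10⁻⁶) ≈ 12; below-median satellites: SAT-B2, SAT-A1, SAT-D1. Among those, SAT-B2 has the highest throughput (Mbps) (≈ 1100).

SAT-B2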